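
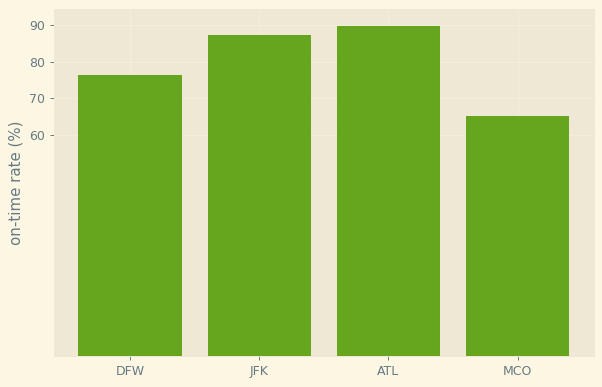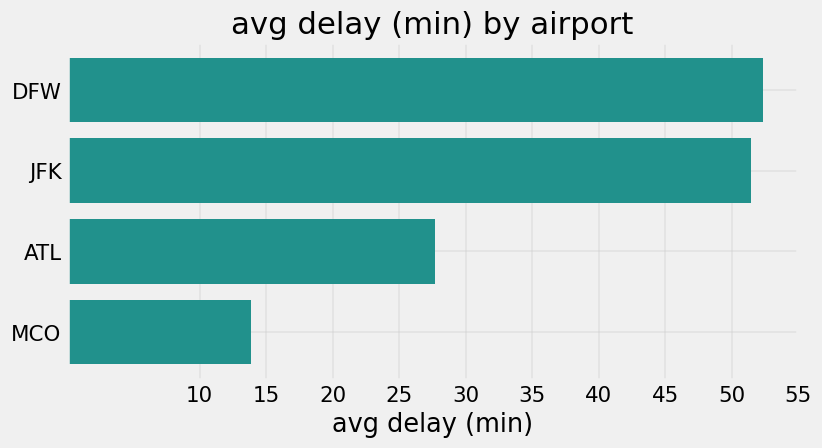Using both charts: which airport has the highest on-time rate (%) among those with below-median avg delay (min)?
Chart 2 median avg delay (min) ≈ 40; below-median airports: ATL, MCO. Among those, ATL has the highest on-time rate (%) (≈ 90).

ATL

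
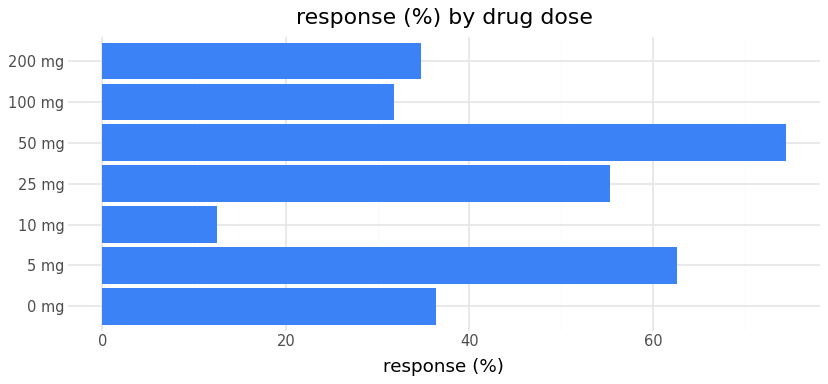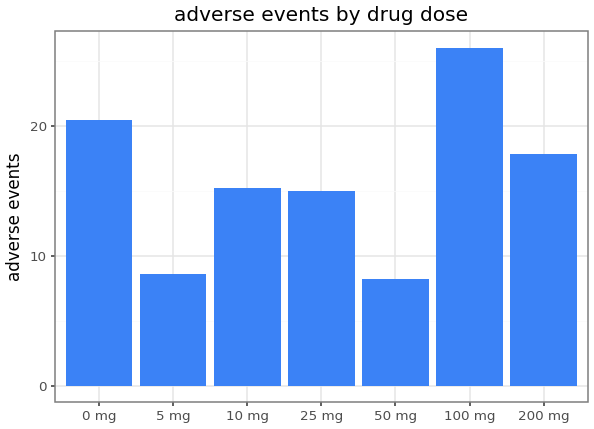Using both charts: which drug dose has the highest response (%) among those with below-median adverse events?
Chart 2 median adverse events ≈ 15; below-median drug doses: 5 mg, 25 mg, 50 mg. Among those, 50 mg has the highest response (%) (≈ 70).

50 mg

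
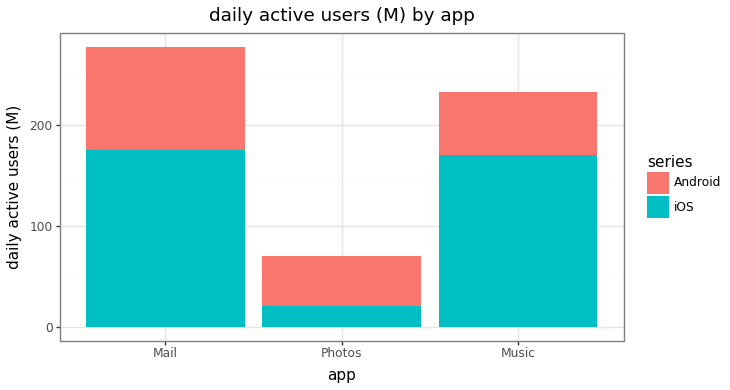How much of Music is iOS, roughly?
≈ 175

iOS top ≈ 175, bottom ≈ 0; segment ≈ 175.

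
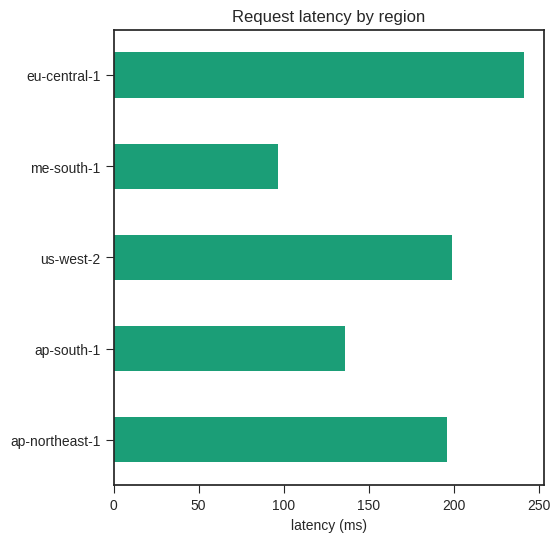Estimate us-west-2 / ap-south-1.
us-west-2 ≈ 200, ap-south-1 ≈ 125; 200/125 ≈ 1.6.

≈ 1.6×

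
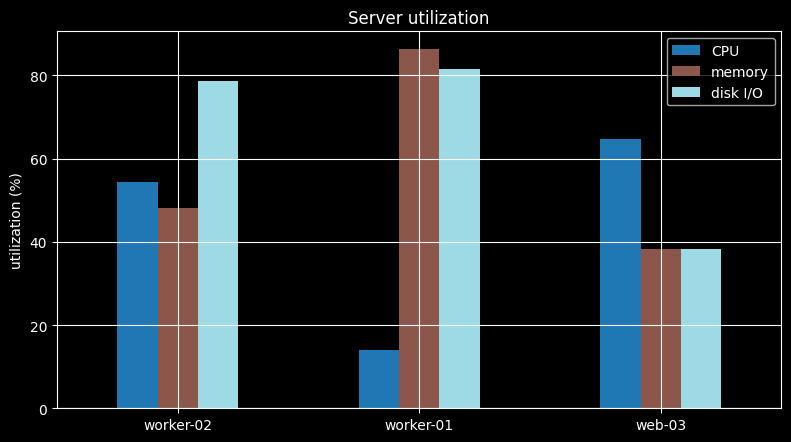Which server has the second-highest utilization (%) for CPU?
Top 3 for CPU: web-03 ≈ 60, worker-02 ≈ 50, worker-01 ≈ 10.

worker-02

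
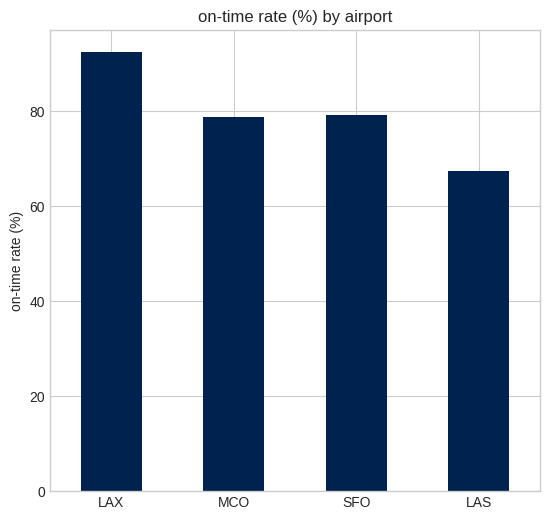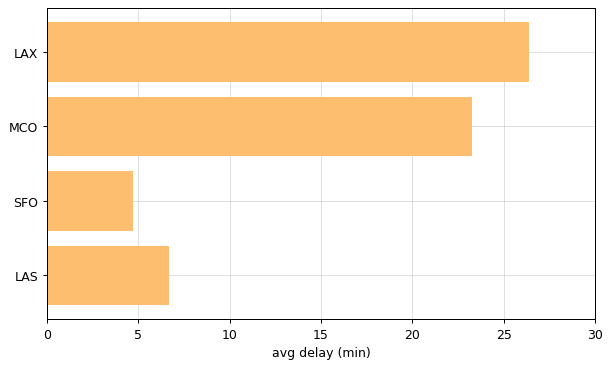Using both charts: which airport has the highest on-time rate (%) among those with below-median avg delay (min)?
Chart 2 median avg delay (min) ≈ 15; below-median airports: SFO, LAS. Among those, SFO has the highest on-time rate (%) (≈ 80).

SFO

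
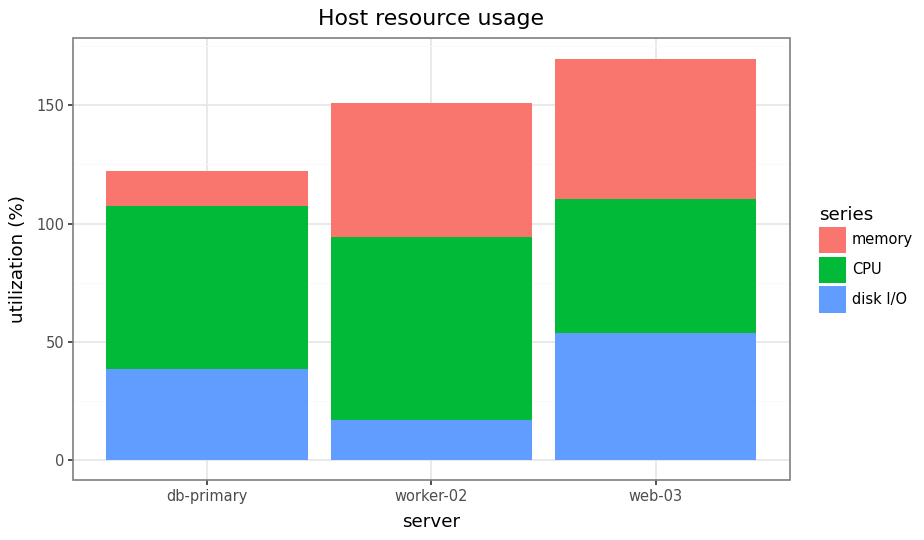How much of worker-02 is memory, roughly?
memory top ≈ 160, bottom ≈ 100; segment ≈ 60.

≈ 60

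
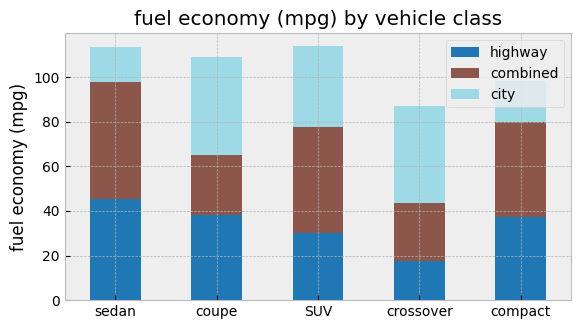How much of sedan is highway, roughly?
≈ 50

highway top ≈ 50, bottom ≈ 0; segment ≈ 50.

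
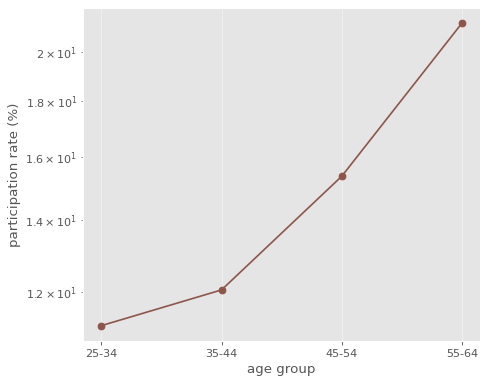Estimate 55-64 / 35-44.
≈ 1.75×

55-64 ≈ 21, 35-44 ≈ 12; 21/12 ≈ 1.75.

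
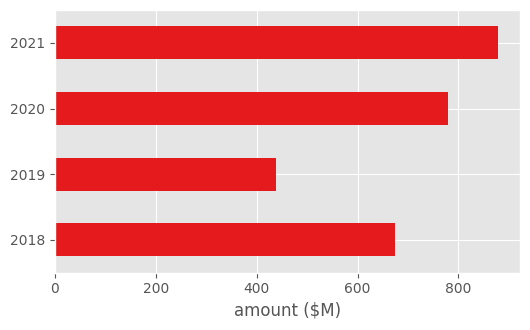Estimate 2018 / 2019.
≈ 1.75×

2018 ≈ 700, 2019 ≈ 400; 700/400 ≈ 1.75.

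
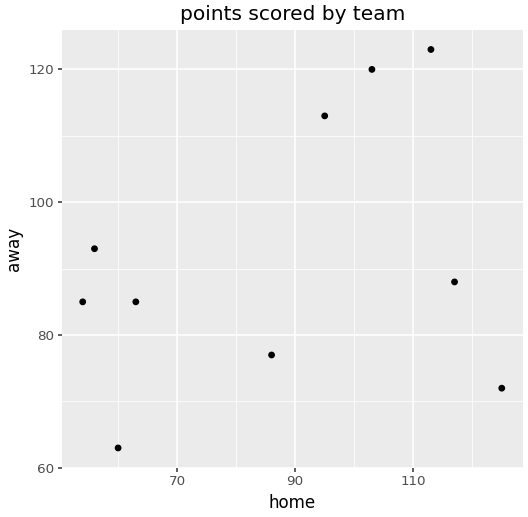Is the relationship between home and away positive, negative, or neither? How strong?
Points are positively correlated; weak (|r| ≈ 0.3).

positive, weak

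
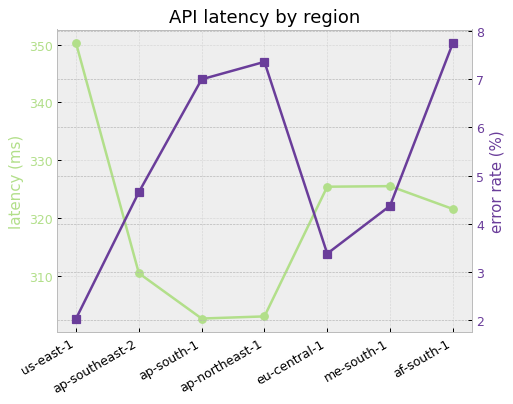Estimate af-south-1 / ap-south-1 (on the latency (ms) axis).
≈ 1.05×

af-south-1 ≈ 320, ap-south-1 ≈ 305; 320/305 ≈ 1.05.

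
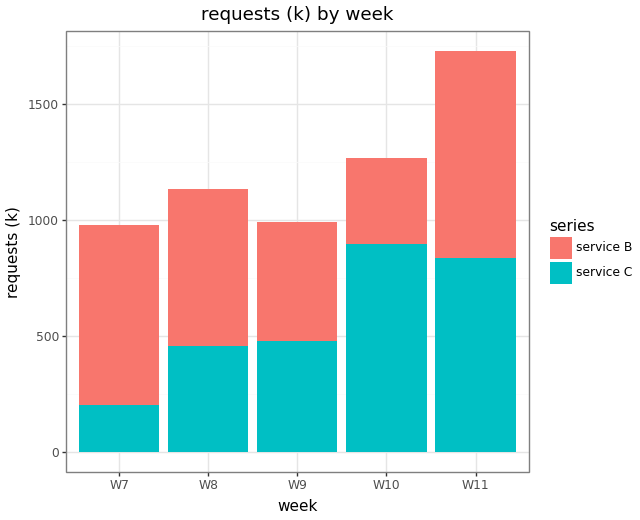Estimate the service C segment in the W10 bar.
service C top ≈ 800, bottom ≈ 0; segment ≈ 800.

≈ 800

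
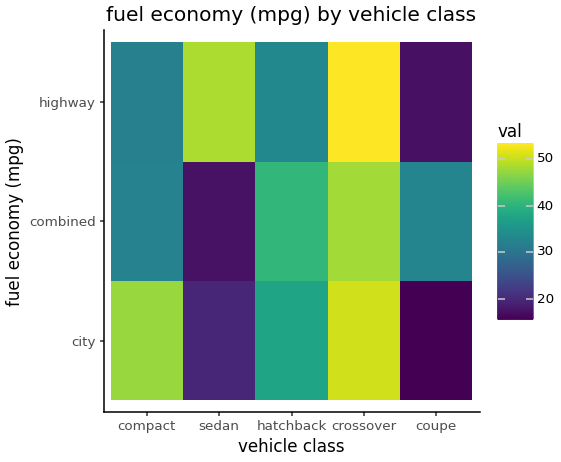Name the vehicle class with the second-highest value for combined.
hatchback

Top 3 for combined: crossover ≈ 50, hatchback ≈ 40, coupe ≈ 35.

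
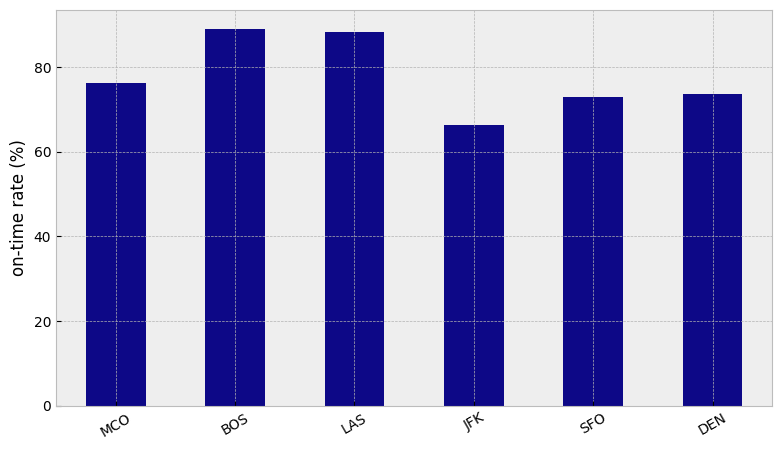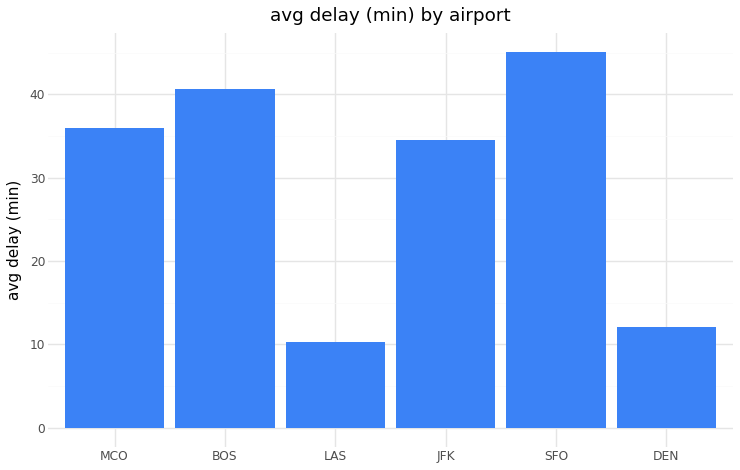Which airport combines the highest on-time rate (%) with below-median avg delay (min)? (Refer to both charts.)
LAS

Chart 2 median avg delay (min) ≈ 35; below-median airports: LAS, JFK, DEN. Among those, LAS has the highest on-time rate (%) (≈ 90).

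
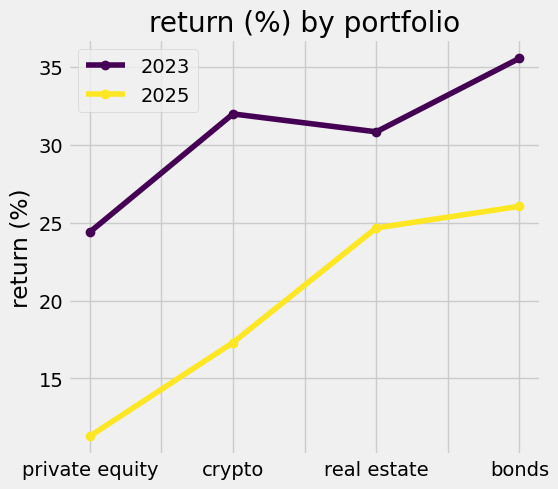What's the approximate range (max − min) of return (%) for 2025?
Max bonds ≈ 25, min private equity ≈ 10; range ≈ 15.

≈ 15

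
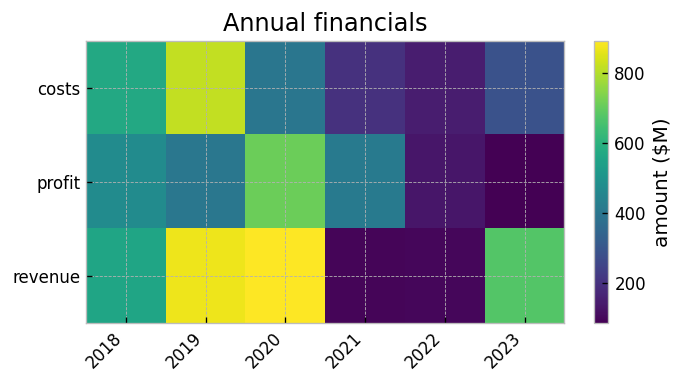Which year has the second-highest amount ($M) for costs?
Top 3 for costs: 2019 ≈ 800, 2018 ≈ 600, 2020 ≈ 400.

2018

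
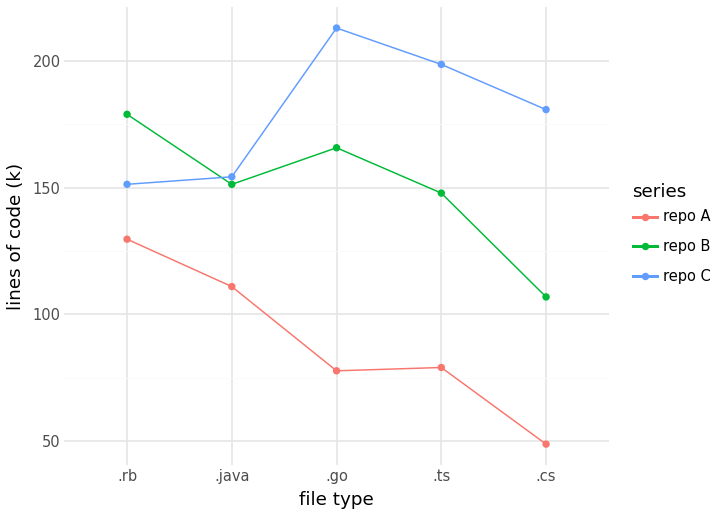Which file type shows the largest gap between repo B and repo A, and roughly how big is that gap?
.go, ≈ 80 k

.go: repo B ≈ 160, repo A ≈ 80 → gap ≈ 80. Next-largest (.ts) is only ≈ 60.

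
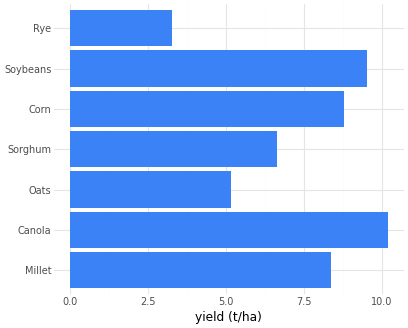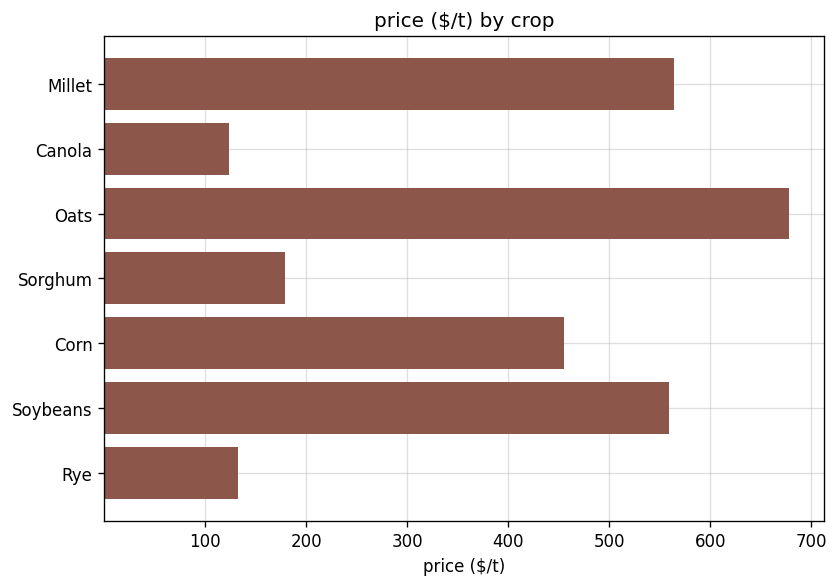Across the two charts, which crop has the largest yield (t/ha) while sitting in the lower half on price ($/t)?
Chart 2 median price ($/t) ≈ 500; below-median crops: Canola, Sorghum, Rye. Among those, Canola has the highest yield (t/ha) (≈ 10).

Canola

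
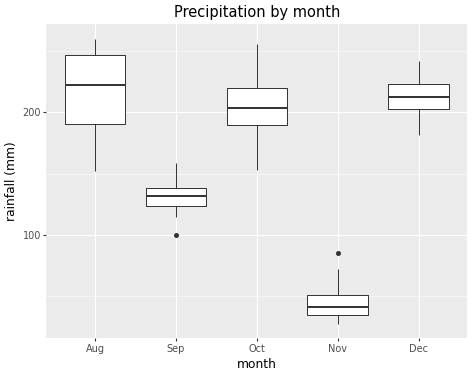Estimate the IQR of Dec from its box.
≈ 20

Q3 ≈ 220, Q1 ≈ 200; IQR ≈ 20.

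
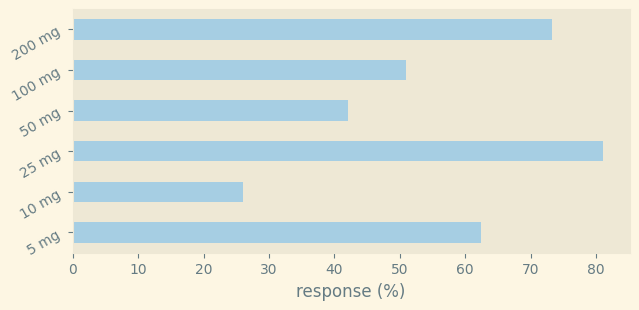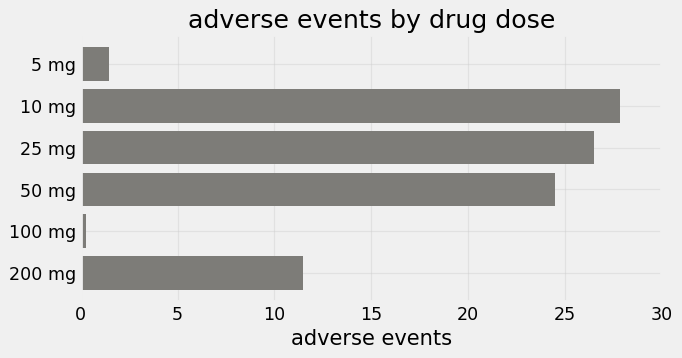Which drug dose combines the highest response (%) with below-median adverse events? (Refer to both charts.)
Chart 2 median adverse events ≈ 20; below-median drug doses: 5 mg, 100 mg, 200 mg. Among those, 200 mg has the highest response (%) (≈ 70).

200 mg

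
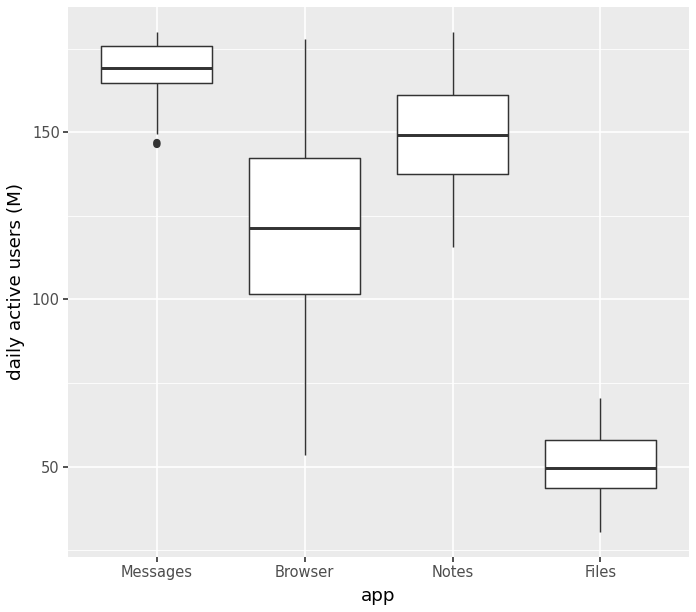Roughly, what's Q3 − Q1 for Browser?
≈ 40

Q3 ≈ 140, Q1 ≈ 100; IQR ≈ 40.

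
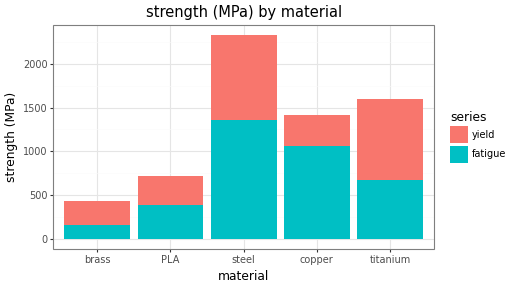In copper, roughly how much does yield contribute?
yield top ≈ 1400, bottom ≈ 1000; segment ≈ 400.

≈ 400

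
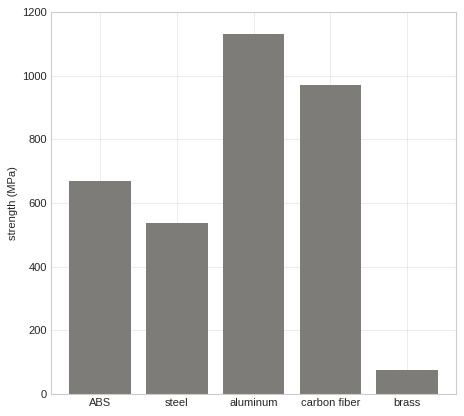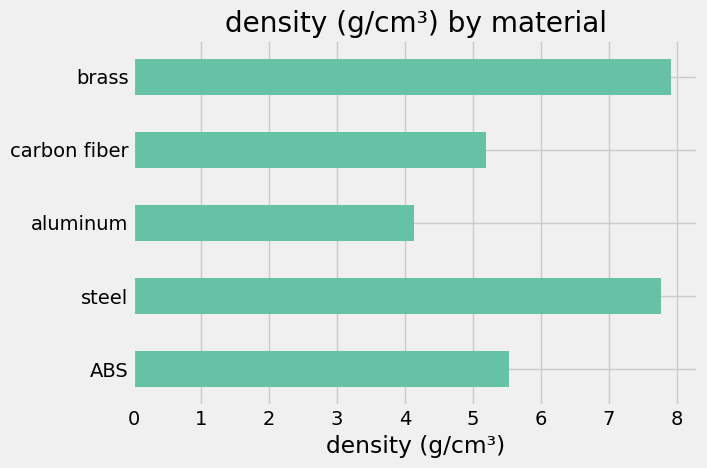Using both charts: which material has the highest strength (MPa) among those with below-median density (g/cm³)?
Chart 2 median density (g/cm³) ≈ 6; below-median materials: aluminum, carbon fiber. Among those, aluminum has the highest strength (MPa) (≈ 1200).

aluminum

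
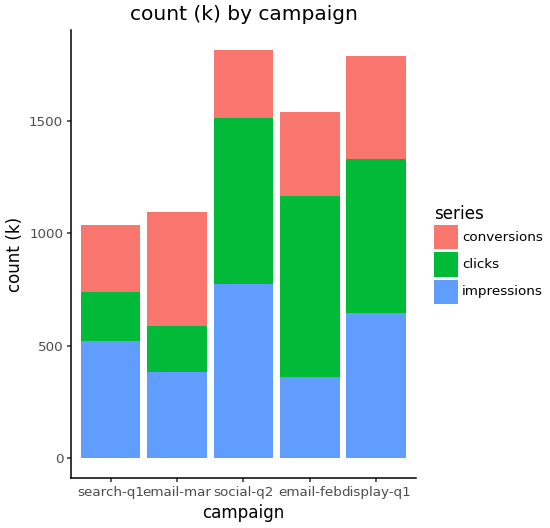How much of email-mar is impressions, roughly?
≈ 400

impressions top ≈ 400, bottom ≈ 0; segment ≈ 400.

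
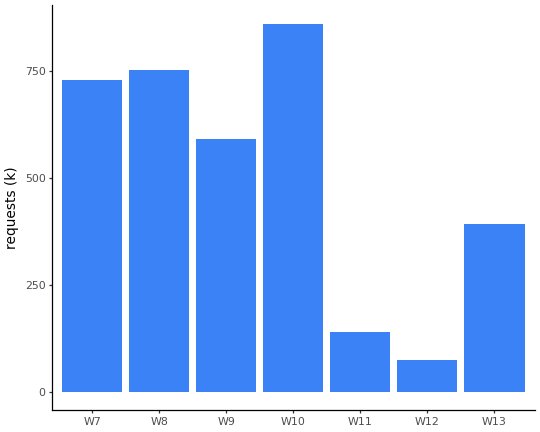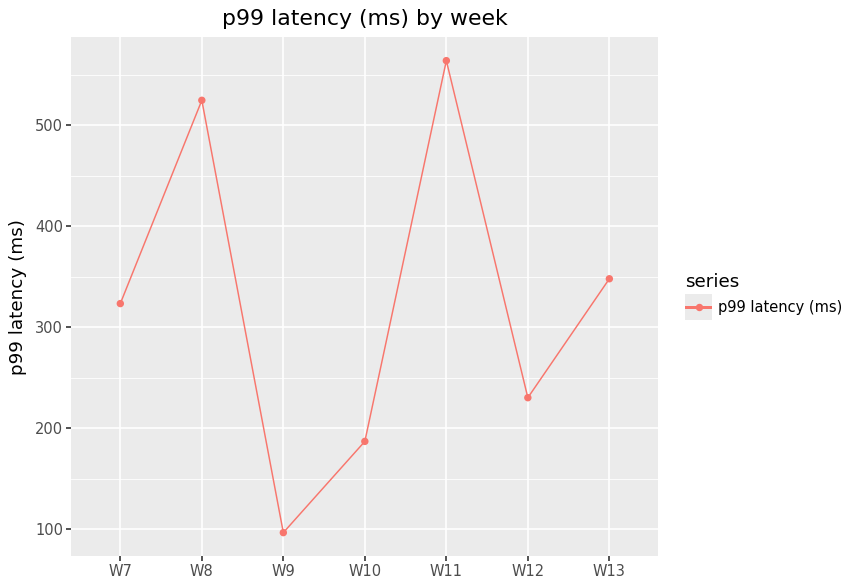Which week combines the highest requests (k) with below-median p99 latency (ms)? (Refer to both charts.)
Chart 2 median p99 latency (ms) ≈ 300; below-median weeks: W9, W10, W12. Among those, W10 has the highest requests (k) (≈ 900).

W10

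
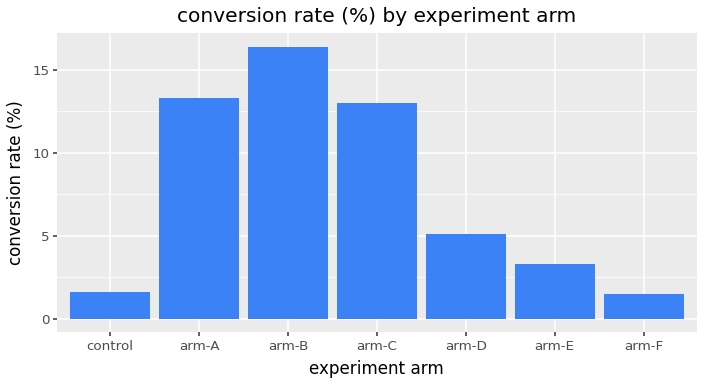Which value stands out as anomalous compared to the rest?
arm-B

arm-B ≈ 16; the rest sit between ≈ 2 and ≈ 14.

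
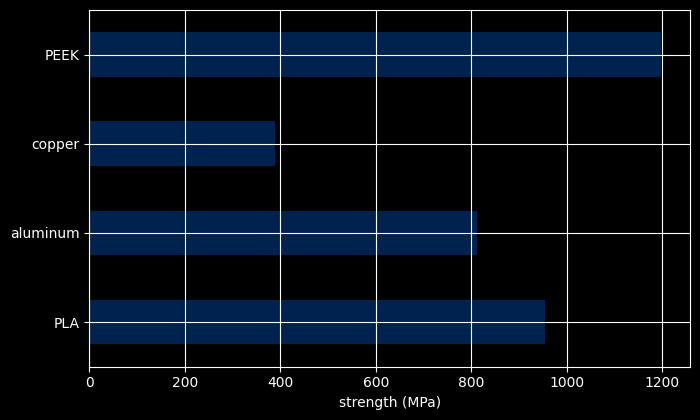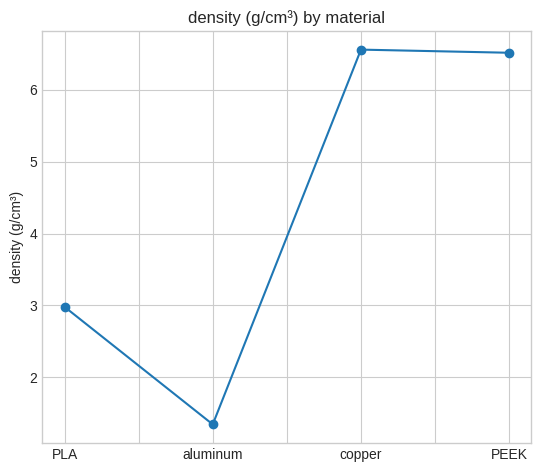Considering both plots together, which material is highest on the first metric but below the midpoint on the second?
PLA

Chart 2 median density (g/cm³) ≈ 5; below-median materials: PLA, aluminum. Among those, PLA has the highest strength (MPa) (≈ 1000).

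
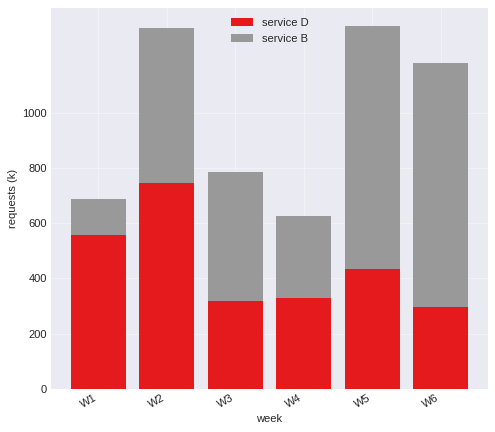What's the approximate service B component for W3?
≈ 400

service B top ≈ 800, bottom ≈ 400; segment ≈ 400.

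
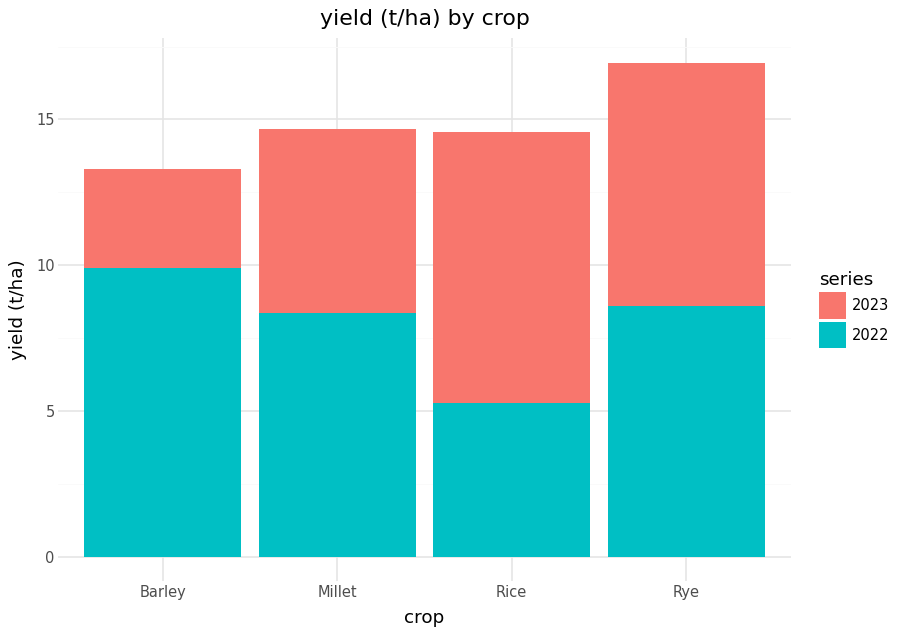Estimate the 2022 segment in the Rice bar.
2022 top ≈ 6, bottom ≈ 0; segment ≈ 6.

≈ 6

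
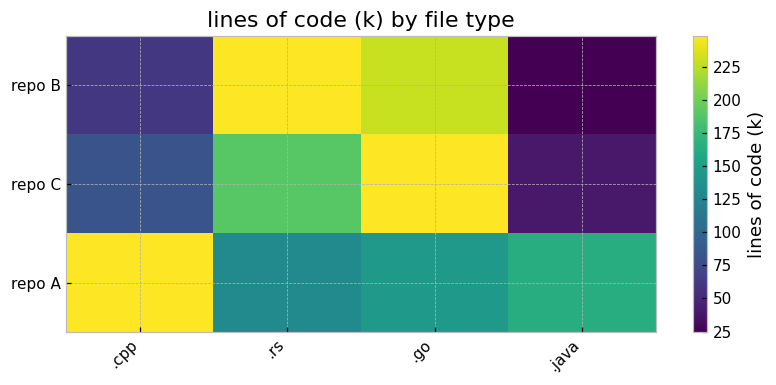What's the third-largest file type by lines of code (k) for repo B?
Top 4 for repo B: .rs ≈ 240, .go ≈ 220, .cpp ≈ 60, .java ≈ 20.

.cpp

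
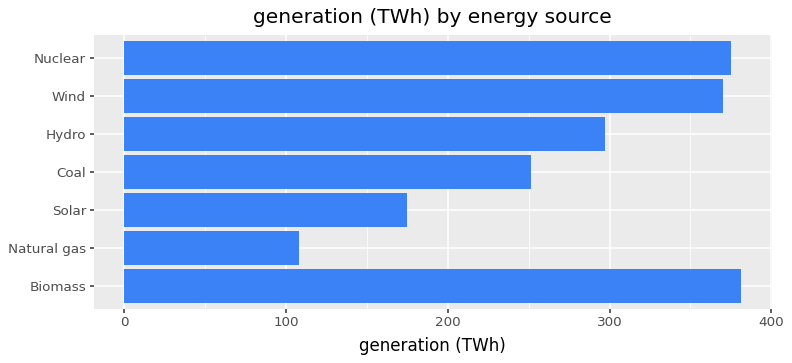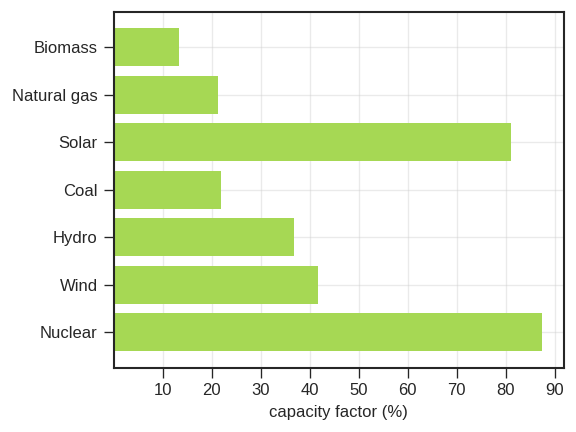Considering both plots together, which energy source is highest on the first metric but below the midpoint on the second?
Biomass

Chart 2 median capacity factor (%) ≈ 40; below-median energy sources: Biomass, Natural gas, Coal. Among those, Biomass has the highest generation (TWh) (≈ 400).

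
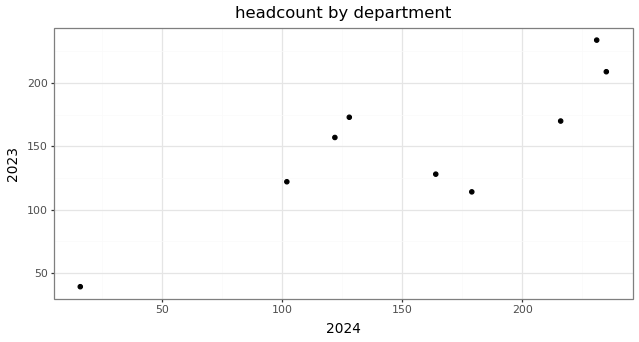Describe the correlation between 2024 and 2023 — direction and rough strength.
Points are positively correlated; strong (|r| ≈ 0.8).

positive, strong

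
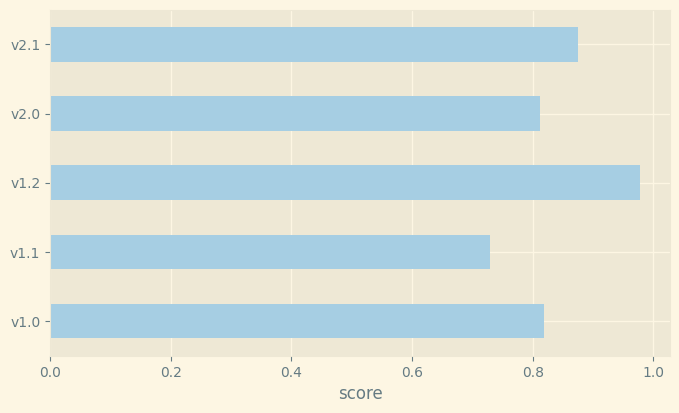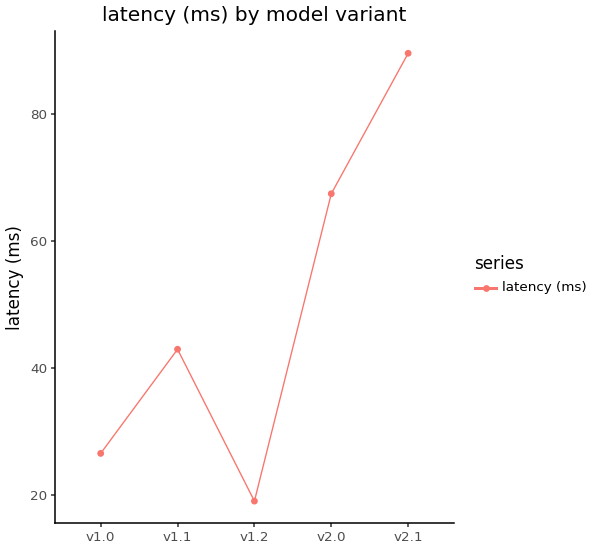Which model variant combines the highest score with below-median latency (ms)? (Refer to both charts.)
v1.2

Chart 2 median latency (ms) ≈ 40; below-median model variants: v1.0, v1.2. Among those, v1.2 has the highest score (≈ 1).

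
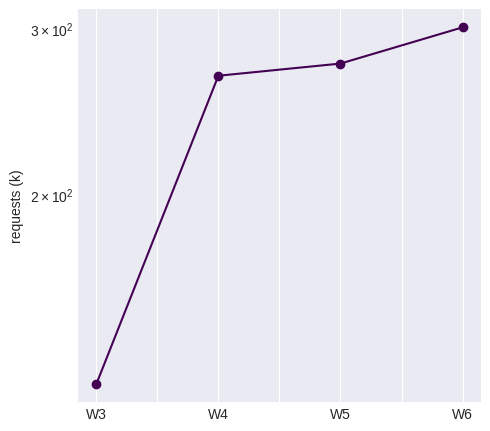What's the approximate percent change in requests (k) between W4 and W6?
≈ +15.4%

W4 ≈ 260, W6 ≈ 300; (300 − 260) / 260 ≈ +15.4%.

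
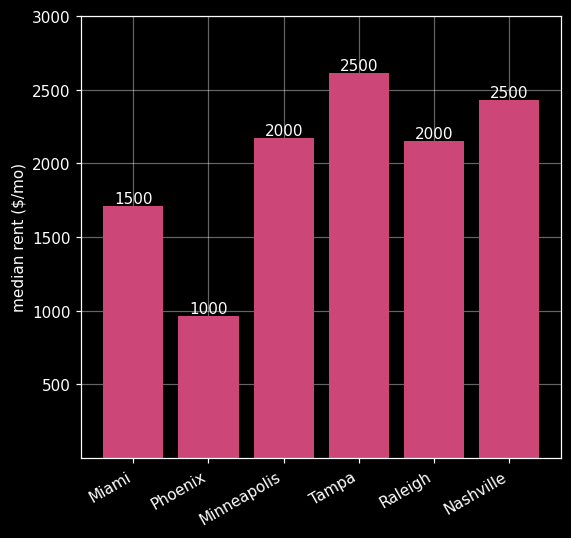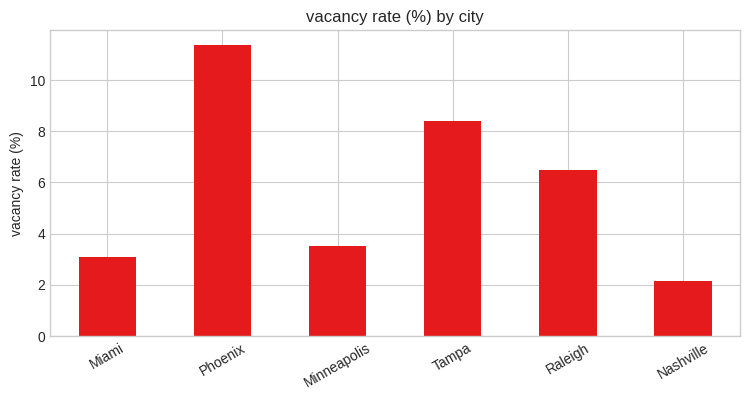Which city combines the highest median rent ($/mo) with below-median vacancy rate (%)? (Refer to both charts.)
Nashville

Chart 2 median vacancy rate (%) ≈ 4; below-median cities: Miami, Minneapolis, Nashville. Among those, Nashville has the highest median rent ($/mo) (≈ 2500).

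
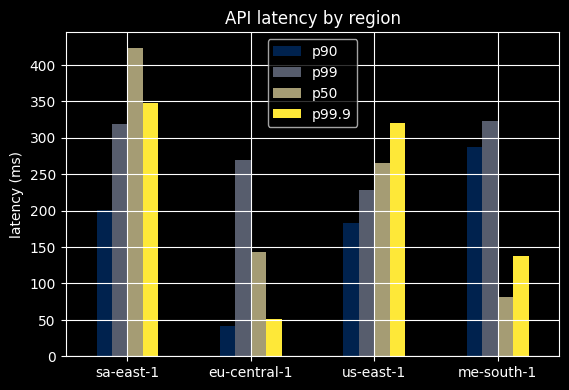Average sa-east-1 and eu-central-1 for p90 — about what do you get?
(200 + 50) / 2 ≈ 125.

≈ 125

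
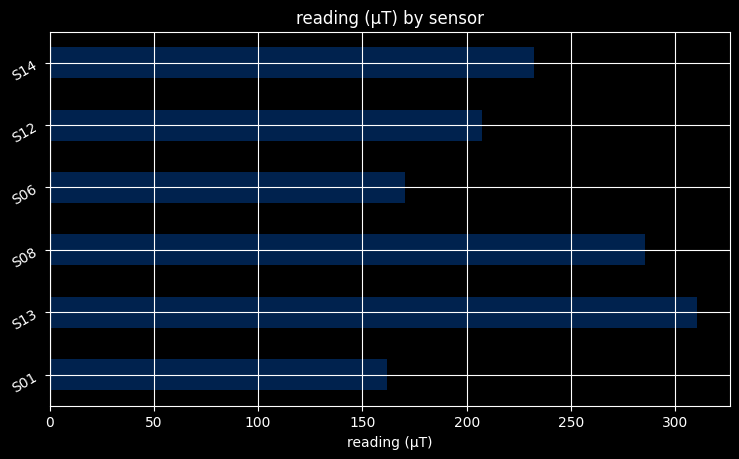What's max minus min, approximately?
≈ 150

Max S13 ≈ 300, min S01 ≈ 150; range ≈ 150.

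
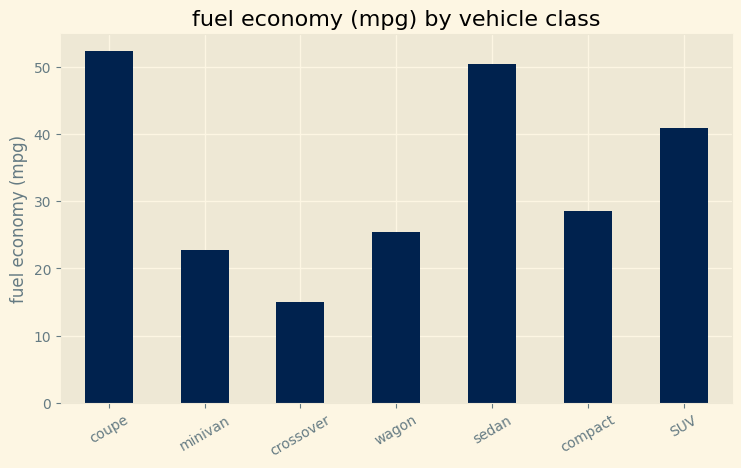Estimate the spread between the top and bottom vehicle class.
Max coupe ≈ 50, min crossover ≈ 15; range ≈ 35.

≈ 35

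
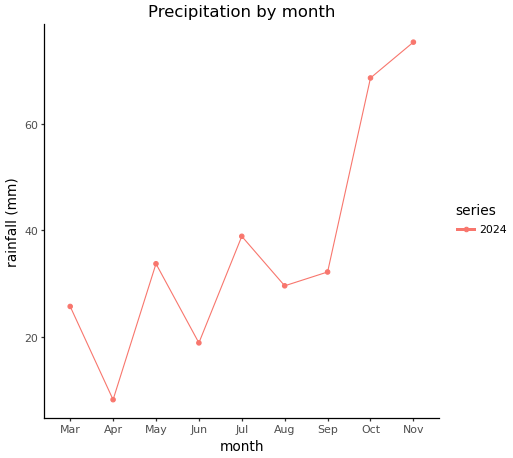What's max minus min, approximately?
≈ 70

Max Nov ≈ 80, min Apr ≈ 10; range ≈ 70.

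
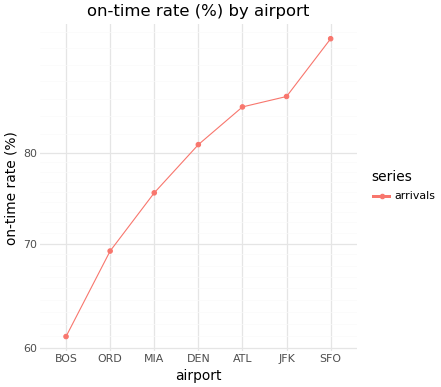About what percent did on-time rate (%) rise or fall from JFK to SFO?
≈ +11.8%

JFK ≈ 85, SFO ≈ 95; (95 − 85) / 85 ≈ +11.8%.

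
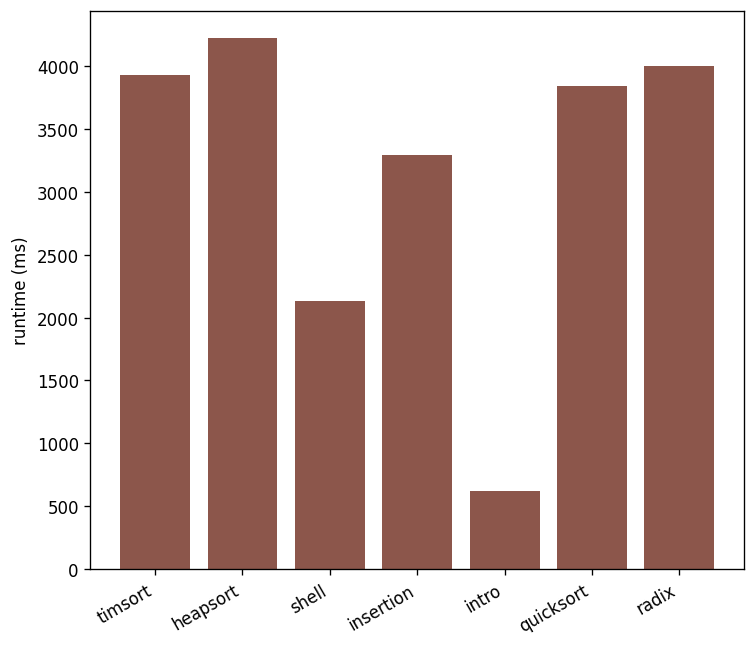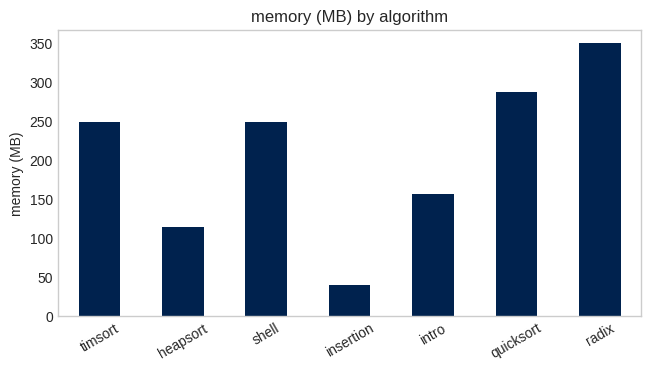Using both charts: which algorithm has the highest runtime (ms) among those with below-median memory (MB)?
heapsort

Chart 2 median memory (MB) ≈ 250; below-median algorithms: heapsort, insertion, intro. Among those, heapsort has the highest runtime (ms) (≈ 4000).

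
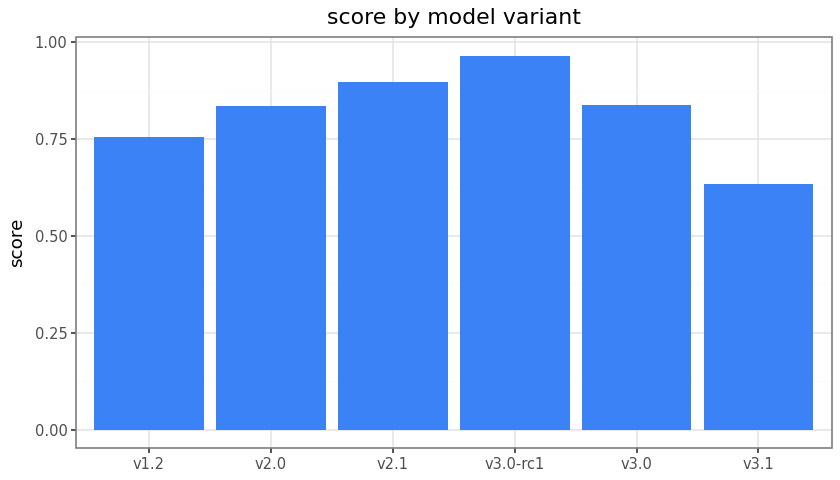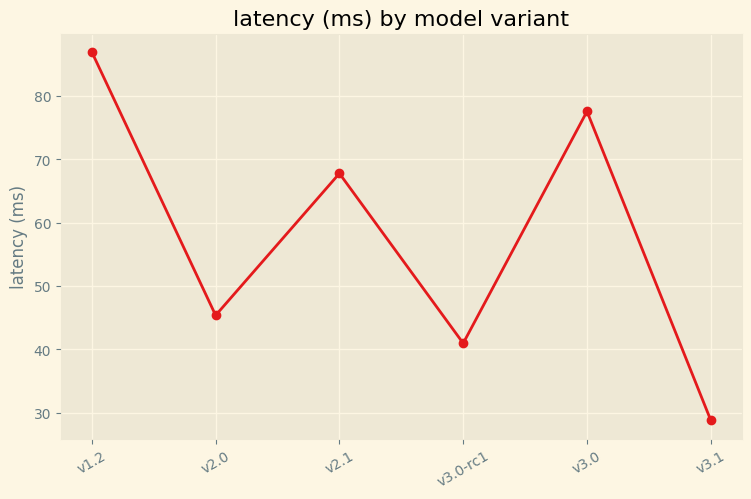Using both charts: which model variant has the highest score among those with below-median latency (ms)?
v3.0-rc1

Chart 2 median latency (ms) ≈ 60; below-median model variants: v2.0, v3.0-rc1, v3.1. Among those, v3.0-rc1 has the highest score (≈ 1).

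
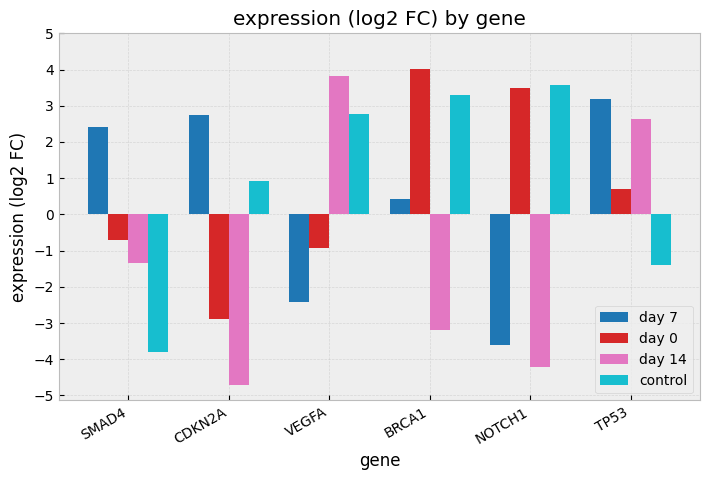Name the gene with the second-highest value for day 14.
TP53

Top 3 for day 14: VEGFA ≈ 4, TP53 ≈ 3, SMAD4 ≈ -1.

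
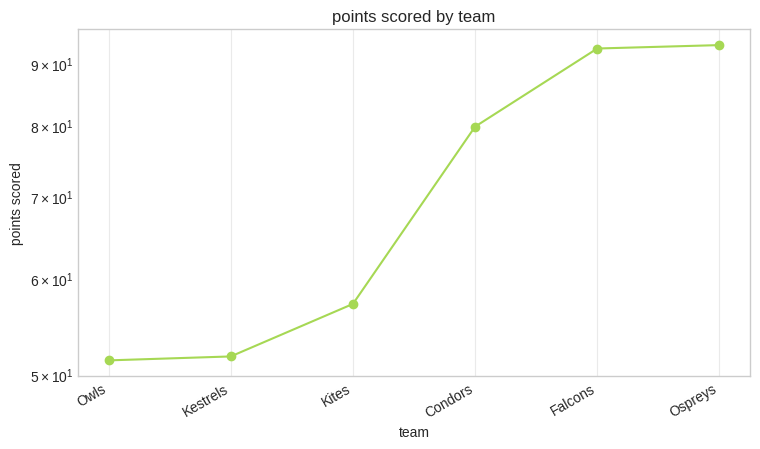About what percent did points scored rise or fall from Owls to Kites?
Owls ≈ 50, Kites ≈ 55; (55 − 50) / 50 ≈ +10%.

≈ +10%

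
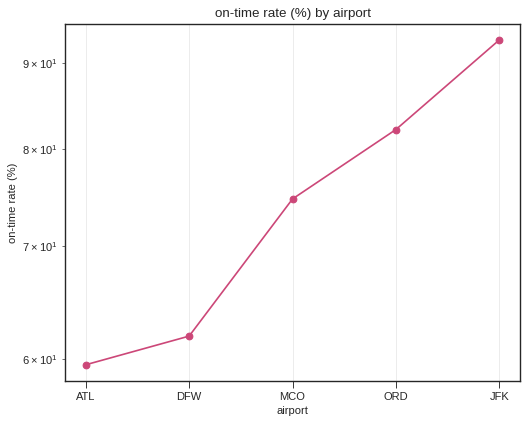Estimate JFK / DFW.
JFK ≈ 95, DFW ≈ 60; 95/60 ≈ 1.58.

≈ 1.58×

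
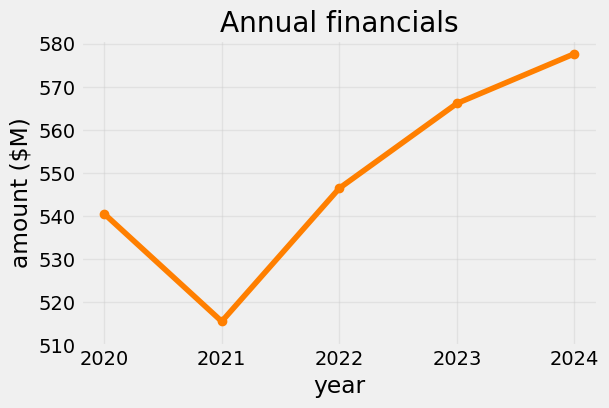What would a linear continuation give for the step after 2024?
≈ 595

Last three: 550, 570, 580 → slope ≈ 15/step → next ≈ 595.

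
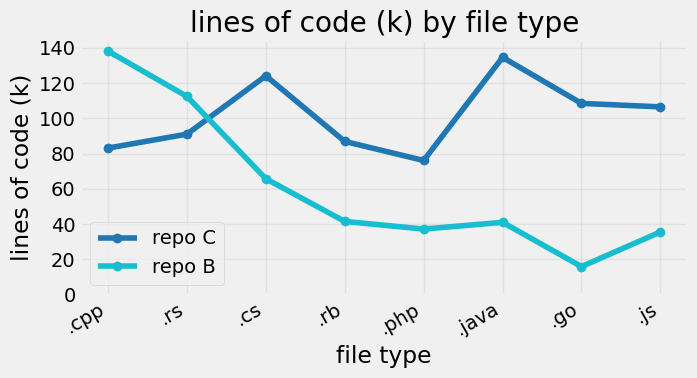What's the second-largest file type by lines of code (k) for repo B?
.rs

Top 3 for repo B: .cpp ≈ 140, .rs ≈ 120, .cs ≈ 60.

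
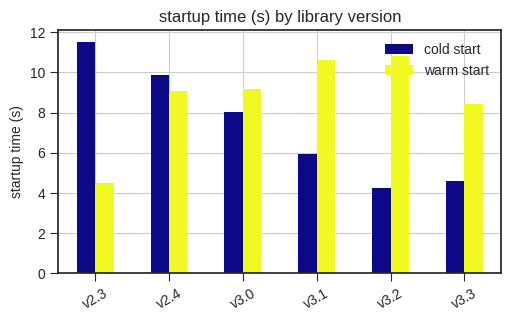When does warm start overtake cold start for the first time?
v3.0

v2.4: warm start ≈ 9 vs cold start ≈ 10 (not yet); v3.0: warm start ≈ 9 vs cold start ≈ 8 (first crossover).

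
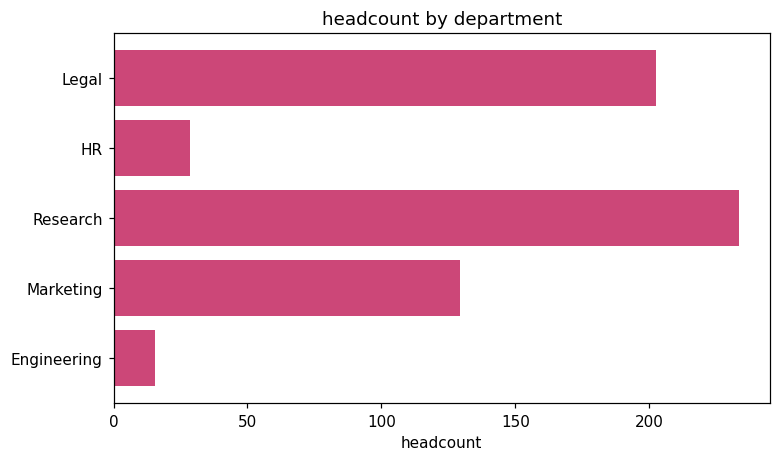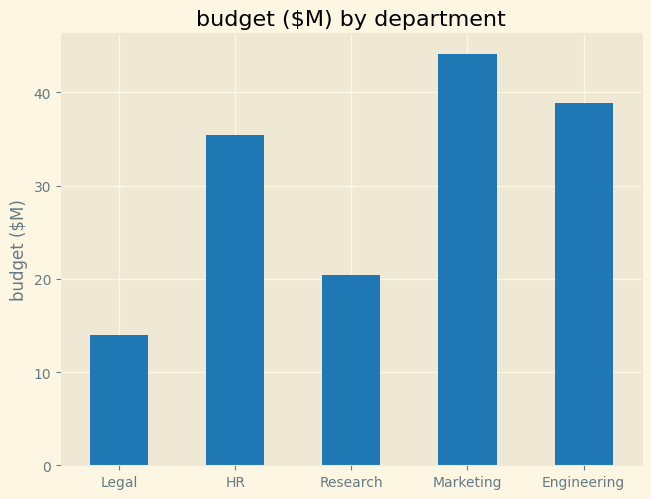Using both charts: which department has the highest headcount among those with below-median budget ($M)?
Research

Chart 2 median budget ($M) ≈ 35; below-median departments: Legal, Research. Among those, Research has the highest headcount (≈ 225).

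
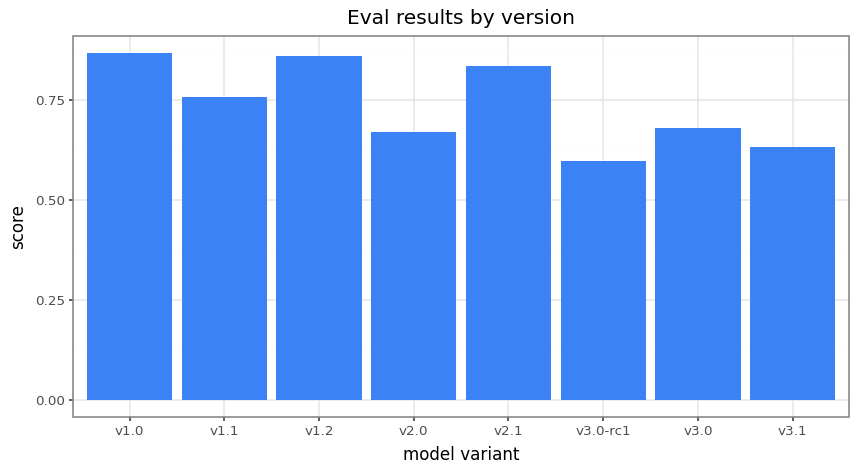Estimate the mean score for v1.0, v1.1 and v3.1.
≈ 0.77

(0.9 + 0.8 + 0.6) / 3 ≈ 0.77.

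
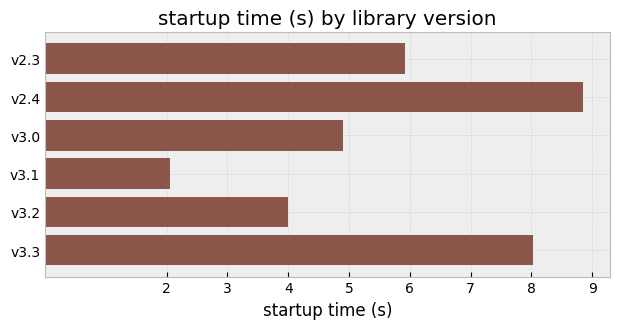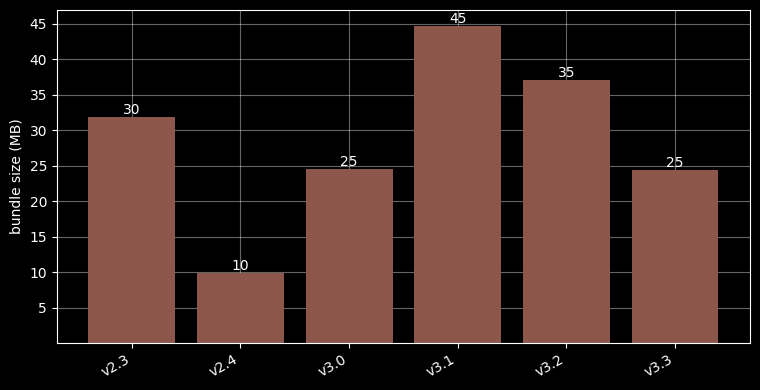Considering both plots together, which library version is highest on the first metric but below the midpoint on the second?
v2.4

Chart 2 median bundle size (MB) ≈ 30; below-median library versions: v2.4, v3.0, v3.3. Among those, v2.4 has the highest startup time (s) (≈ 9).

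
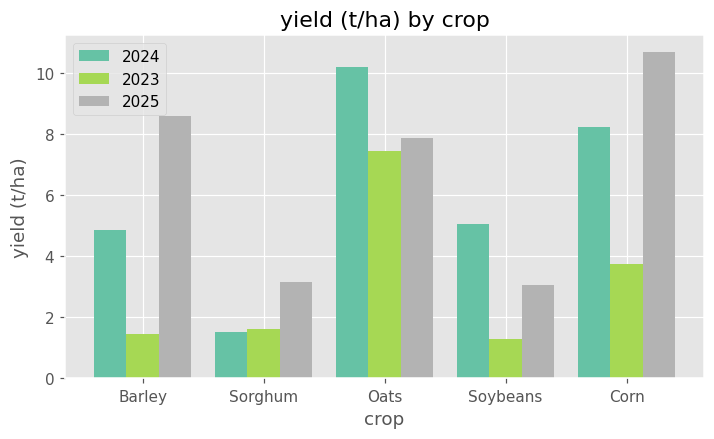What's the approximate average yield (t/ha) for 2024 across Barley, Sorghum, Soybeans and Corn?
≈ 5

(5 + 2 + 5 + 8) / 4 ≈ 5.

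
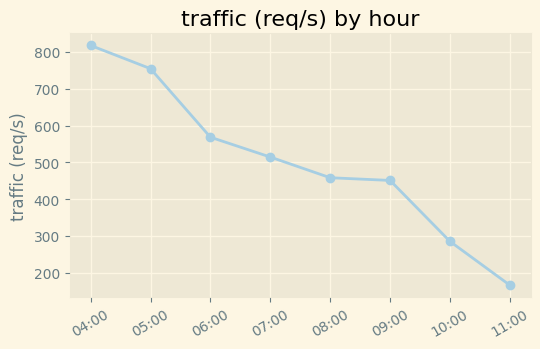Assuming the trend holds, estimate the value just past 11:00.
≈ 50

Last three: 500, 300, 200 → slope ≈ -150/step → next ≈ 50.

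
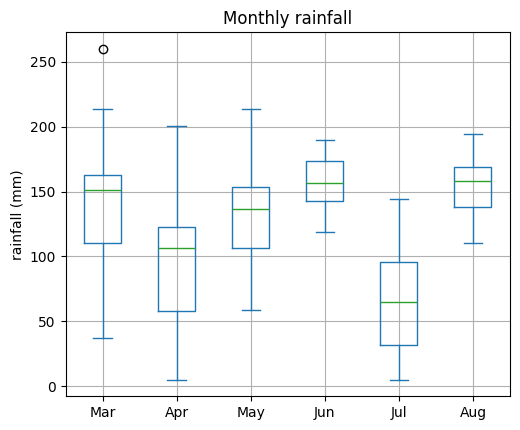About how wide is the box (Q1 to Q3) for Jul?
Q3 ≈ 100, Q1 ≈ 30; IQR ≈ 70.

≈ 70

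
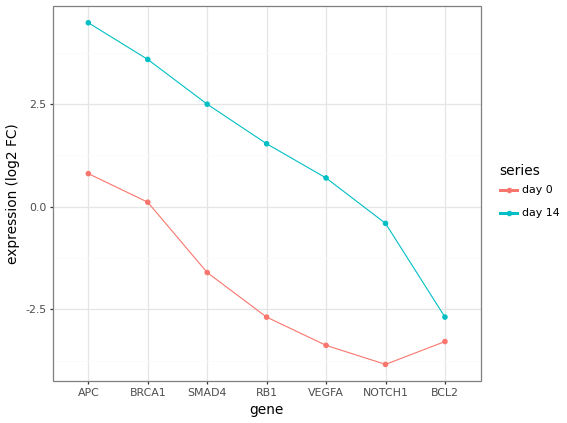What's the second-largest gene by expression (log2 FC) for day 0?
Top 3 for day 0: APC ≈ 1, BRCA1 ≈ 0, SMAD4 ≈ -2.

BRCA1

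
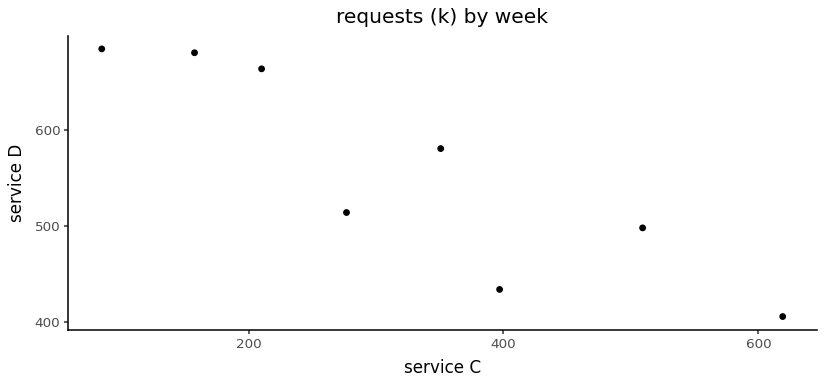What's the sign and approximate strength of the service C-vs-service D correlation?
negative, strong

Points are negatively correlated; strong (|r| ≈ 0.9).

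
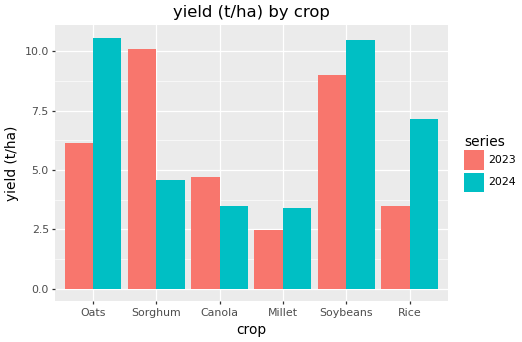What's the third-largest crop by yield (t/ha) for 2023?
Oats

Top 4 for 2023: Sorghum ≈ 10, Soybeans ≈ 9, Oats ≈ 6, Canola ≈ 5.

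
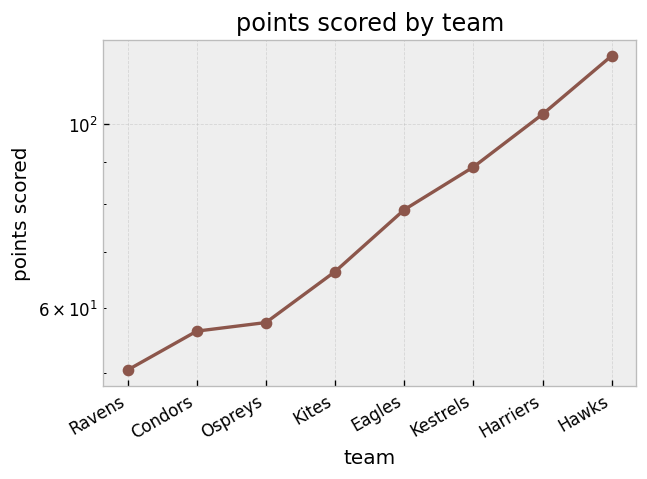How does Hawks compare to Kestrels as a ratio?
≈ 1.33×

Hawks ≈ 120, Kestrels ≈ 90; 120/90 ≈ 1.33.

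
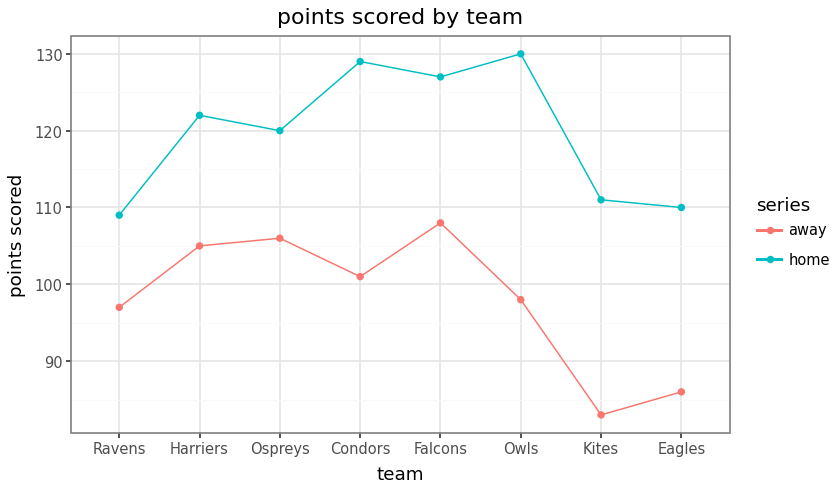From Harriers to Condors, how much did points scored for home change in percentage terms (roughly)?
≈ +8.3%

Harriers ≈ 120, Condors ≈ 130; (130 − 120) / 120 ≈ +8.3%.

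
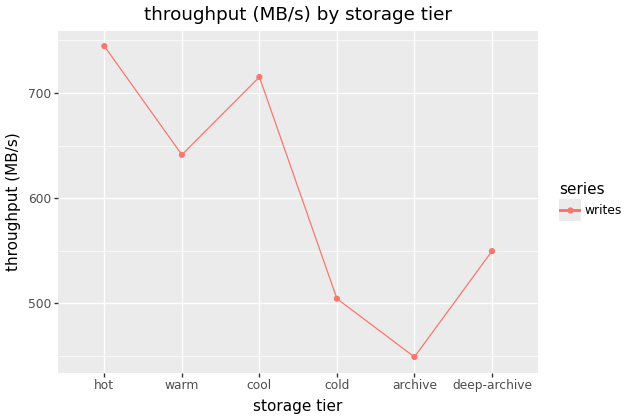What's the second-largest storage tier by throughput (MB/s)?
cool

Top 3: hot ≈ 750, cool ≈ 725, warm ≈ 650.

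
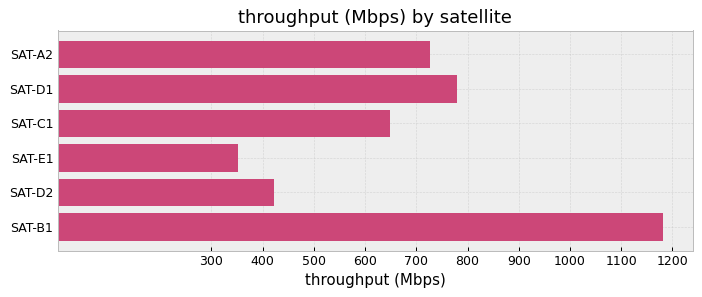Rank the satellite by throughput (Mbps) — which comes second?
Top 3: SAT-B1 ≈ 1200, SAT-D1 ≈ 800, SAT-A2 ≈ 700.

SAT-D1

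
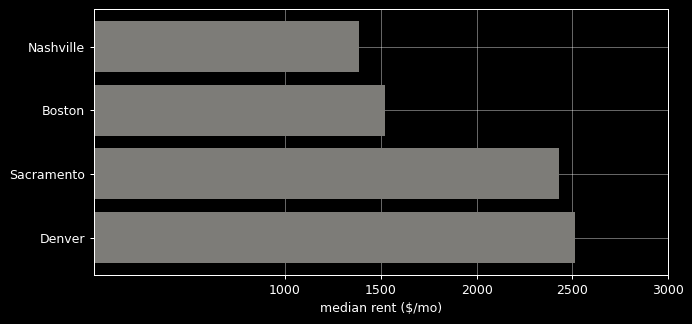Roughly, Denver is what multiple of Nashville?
≈ 1.67×

Denver ≈ 2500, Nashville ≈ 1500; 2500/1500 ≈ 1.67.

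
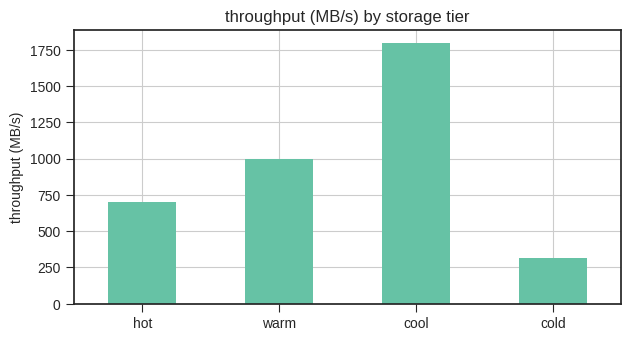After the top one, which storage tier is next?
Top 3: cool ≈ 1800, warm ≈ 1000, hot ≈ 600.

warm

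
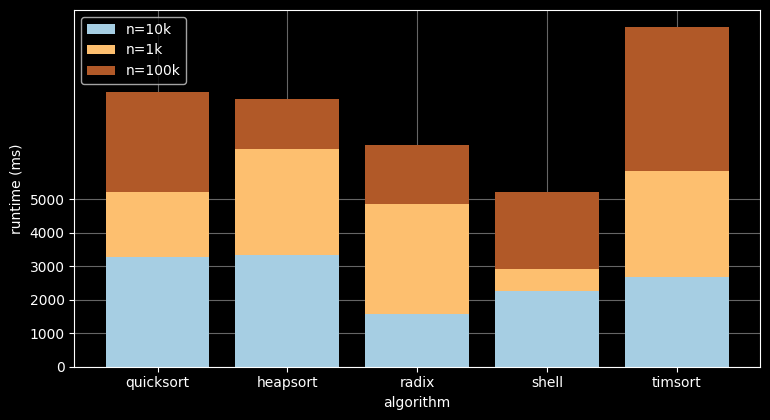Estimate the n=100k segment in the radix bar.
n=100k top ≈ 7000, bottom ≈ 5000; segment ≈ 2000.

≈ 2000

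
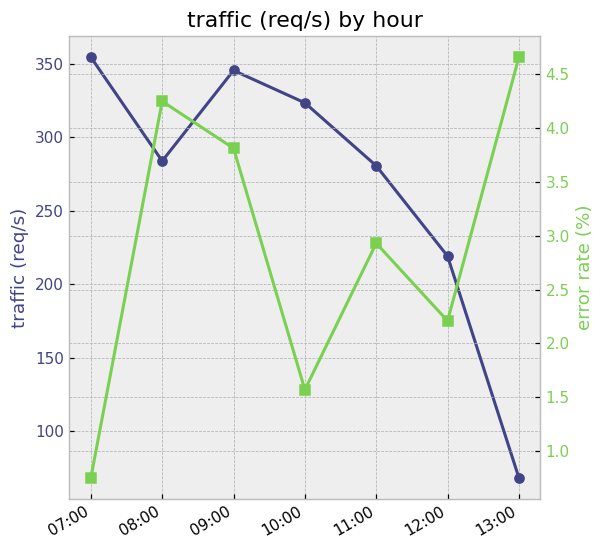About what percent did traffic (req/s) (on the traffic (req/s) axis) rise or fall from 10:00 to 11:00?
10:00 ≈ 325, 11:00 ≈ 275; (275 − 325) / 325 ≈ -15.4%.

≈ -15.4%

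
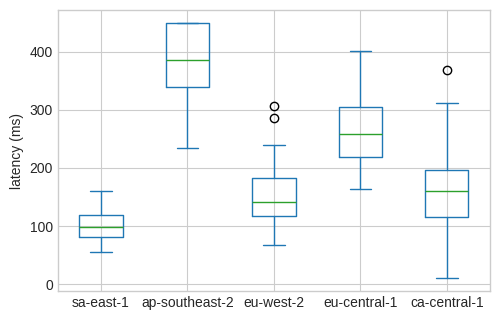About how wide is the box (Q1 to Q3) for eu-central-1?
≈ 75

Q3 ≈ 300, Q1 ≈ 225; IQR ≈ 75.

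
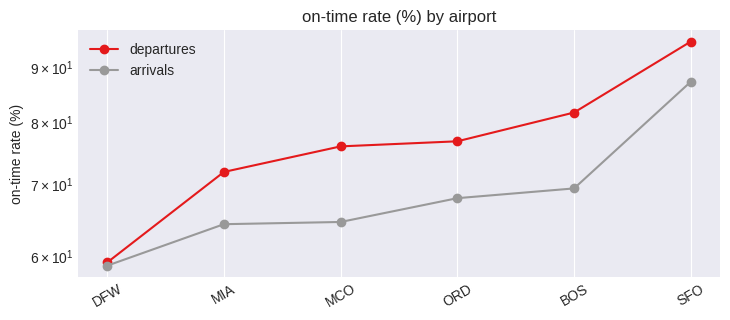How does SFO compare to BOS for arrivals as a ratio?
SFO ≈ 85, BOS ≈ 70; 85/70 ≈ 1.21.

≈ 1.21×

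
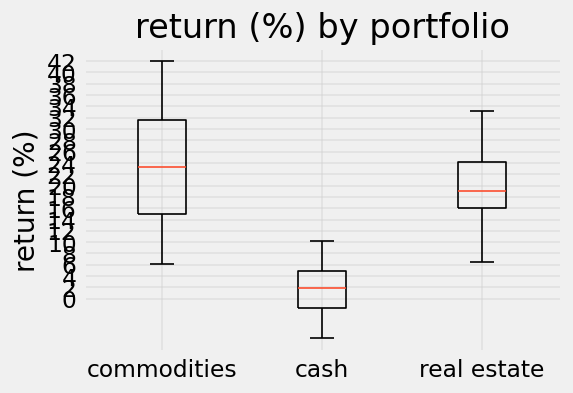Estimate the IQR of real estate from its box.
≈ 8

Q3 ≈ 24, Q1 ≈ 16; IQR ≈ 8.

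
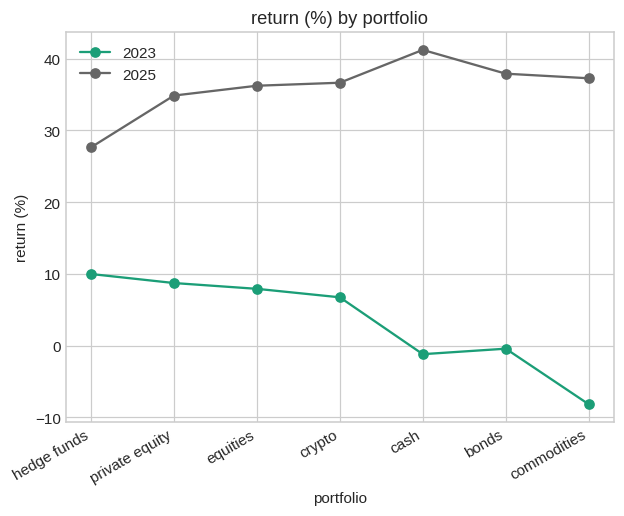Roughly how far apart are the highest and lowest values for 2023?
≈ 20

Max hedge funds ≈ 10, min commodities ≈ -10; range ≈ 20.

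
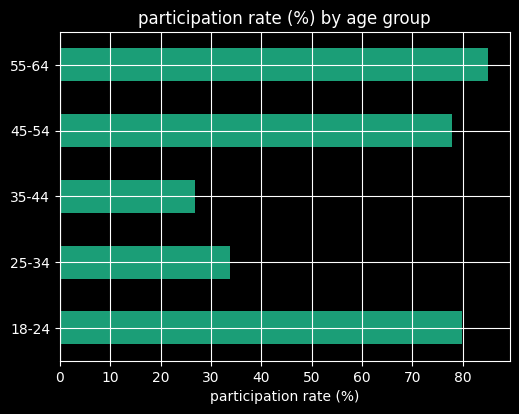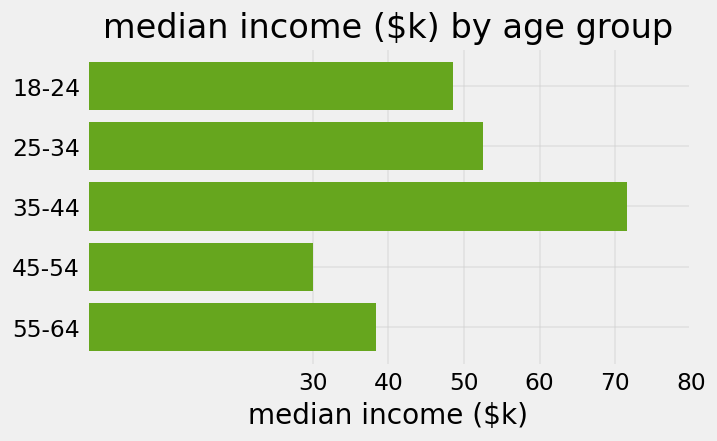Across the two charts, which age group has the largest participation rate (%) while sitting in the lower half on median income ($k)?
Chart 2 median median income ($k) ≈ 50; below-median age groups: 45-54, 55-64. Among those, 55-64 has the highest participation rate (%) (≈ 90).

55-64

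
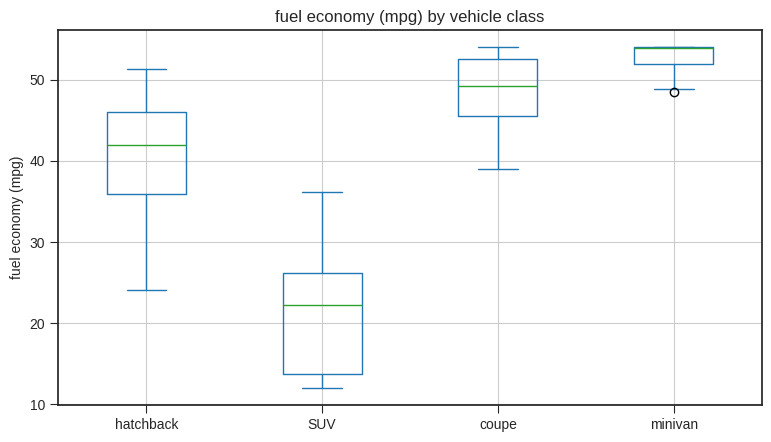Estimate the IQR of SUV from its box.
≈ 10

Q3 ≈ 25, Q1 ≈ 15; IQR ≈ 10.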